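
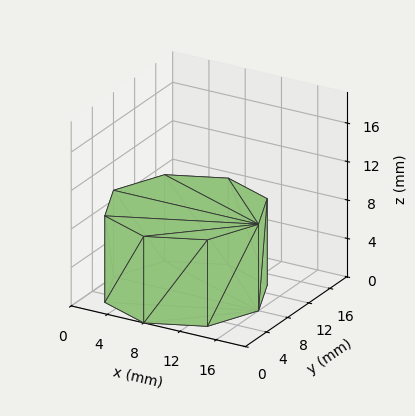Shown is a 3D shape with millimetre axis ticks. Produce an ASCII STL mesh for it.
Reading the render: the shape is a regular 8-sided prism (a cylinder approximated with 8 flat sides), circumscribed radius ≈ 8 mm, height ≈ 9 mm (dimensions read to the nearest mm from the axis ticks). For the STL, each face is triangulated and given an outward normal.

solid part
  facet normal 0.0000 0.0000 -1.0000
    outer loop
      vertex 8.000 16.000 0.000
      vertex 13.657 13.657 0.000
      vertex 16.000 8.000 0.000
    endloop
  endfacet
  facet normal 0.0000 0.0000 -1.0000
    outer loop
      vertex 2.343 13.657 0.000
      vertex 8.000 16.000 0.000
      vertex 16.000 8.000 0.000
    endloop
  endfacet
  facet normal 0.0000 0.0000 -1.0000
    outer loop
      vertex 0.000 8.000 0.000
      vertex 2.343 13.657 0.000
      vertex 16.000 8.000 0.000
    endloop
  endfacet
  facet normal 0.0000 0.0000 -1.0000
    outer loop
      vertex 2.343 2.343 0.000
      vertex 0.000 8.000 0.000
      vertex 16.000 8.000 0.000
    endloop
  endfacet
  facet normal 0.0000 0.0000 -1.0000
    outer loop
      vertex 8.000 0.000 0.000
      vertex 2.343 2.343 0.000
      vertex 16.000 8.000 0.000
    endloop
  endfacet
  facet normal 0.0000 0.0000 -1.0000
    outer loop
      vertex 13.657 2.343 0.000
      vertex 8.000 0.000 0.000
      vertex 16.000 8.000 0.000
    endloop
  endfacet
  facet normal 0.0000 0.0000 1.0000
    outer loop
      vertex 16.000 8.000 9.000
      vertex 13.657 13.657 9.000
      vertex 8.000 16.000 9.000
    endloop
  endfacet
  facet normal 0.0000 0.0000 1.0000
    outer loop
      vertex 16.000 8.000 9.000
      vertex 8.000 16.000 9.000
      vertex 2.343 13.657 9.000
    endloop
  endfacet
  facet normal 0.0000 0.0000 1.0000
    outer loop
      vertex 16.000 8.000 9.000
      vertex 2.343 13.657 9.000
      vertex 0.000 8.000 9.000
    endloop
  endfacet
  facet normal 0.0000 0.0000 1.0000
    outer loop
      vertex 16.000 8.000 9.000
      vertex 0.000 8.000 9.000
      vertex 2.343 2.343 9.000
    endloop
  endfacet
  facet normal 0.0000 0.0000 1.0000
    outer loop
      vertex 16.000 8.000 9.000
      vertex 2.343 2.343 9.000
      vertex 8.000 0.000 9.000
    endloop
  endfacet
  facet normal 0.0000 0.0000 1.0000
    outer loop
      vertex 16.000 8.000 9.000
      vertex 8.000 0.000 9.000
      vertex 13.657 2.343 9.000
    endloop
  endfacet
  facet normal 0.9239 0.3827 0.0000
    outer loop
      vertex 16.000 8.000 0.000
      vertex 13.657 13.657 0.000
      vertex 13.657 13.657 9.000
    endloop
  endfacet
  facet normal 0.9239 0.3827 0.0000
    outer loop
      vertex 16.000 8.000 0.000
      vertex 13.657 13.657 9.000
      vertex 16.000 8.000 9.000
    endloop
  endfacet
  facet normal 0.3827 0.9239 0.0000
    outer loop
      vertex 13.657 13.657 0.000
      vertex 8.000 16.000 0.000
      vertex 8.000 16.000 9.000
    endloop
  endfacet
  facet normal 0.3827 0.9239 0.0000
    outer loop
      vertex 13.657 13.657 0.000
      vertex 8.000 16.000 9.000
      vertex 13.657 13.657 9.000
    endloop
  endfacet
  facet normal -0.3827 0.9239 0.0000
    outer loop
      vertex 8.000 16.000 0.000
      vertex 2.343 13.657 0.000
      vertex 2.343 13.657 9.000
    endloop
  endfacet
  facet normal -0.3827 0.9239 0.0000
    outer loop
      vertex 8.000 16.000 0.000
      vertex 2.343 13.657 9.000
      vertex 8.000 16.000 9.000
    endloop
  endfacet
  facet normal -0.9239 0.3827 0.0000
    outer loop
      vertex 2.343 13.657 0.000
      vertex 0.000 8.000 0.000
      vertex 0.000 8.000 9.000
    endloop
  endfacet
  facet normal -0.9239 0.3827 0.0000
    outer loop
      vertex 2.343 13.657 0.000
      vertex 0.000 8.000 9.000
      vertex 2.343 13.657 9.000
    endloop
  endfacet
  facet normal -0.9239 -0.3827 0.0000
    outer loop
      vertex 0.000 8.000 0.000
      vertex 2.343 2.343 0.000
      vertex 2.343 2.343 9.000
    endloop
  endfacet
  facet normal -0.9239 -0.3827 0.0000
    outer loop
      vertex 0.000 8.000 0.000
      vertex 2.343 2.343 9.000
      vertex 0.000 8.000 9.000
    endloop
  endfacet
  facet normal -0.3827 -0.9239 0.0000
    outer loop
      vertex 2.343 2.343 0.000
      vertex 8.000 0.000 0.000
      vertex 8.000 0.000 9.000
    endloop
  endfacet
  facet normal -0.3827 -0.9239 0.0000
    outer loop
      vertex 2.343 2.343 0.000
      vertex 8.000 0.000 9.000
      vertex 2.343 2.343 9.000
    endloop
  endfacet
  facet normal 0.3827 -0.9239 0.0000
    outer loop
      vertex 8.000 0.000 0.000
      vertex 13.657 2.343 0.000
      vertex 13.657 2.343 9.000
    endloop
  endfacet
  facet normal 0.3827 -0.9239 0.0000
    outer loop
      vertex 8.000 0.000 0.000
      vertex 13.657 2.343 9.000
      vertex 8.000 0.000 9.000
    endloop
  endfacet
  facet normal 0.9239 -0.3827 0.0000
    outer loop
      vertex 13.657 2.343 0.000
      vertex 16.000 8.000 0.000
      vertex 16.000 8.000 9.000
    endloop
  endfacet
  facet normal 0.9239 -0.3827 0.0000
    outer loop
      vertex 13.657 2.343 0.000
      vertex 16.000 8.000 9.000
      vertex 13.657 2.343 9.000
    endloop
  endfacet
endsolid part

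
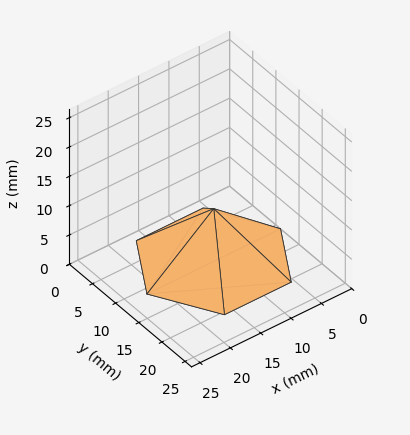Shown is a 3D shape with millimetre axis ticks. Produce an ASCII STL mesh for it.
Reading the render: the shape is a regular 6-sided pyramid, base circumscribed radius ≈ 11 mm, apex at z ≈ 9 mm (dimensions read to the nearest mm from the axis ticks). For the STL, each face is triangulated and given an outward normal.

solid part
  facet normal 0.0000 0.0000 -1.0000
    outer loop
      vertex 5.500 20.526 0.000
      vertex 16.500 20.526 0.000
      vertex 22.000 11.000 0.000
    endloop
  endfacet
  facet normal 0.0000 0.0000 -1.0000
    outer loop
      vertex 0.000 11.000 0.000
      vertex 5.500 20.526 0.000
      vertex 22.000 11.000 0.000
    endloop
  endfacet
  facet normal 0.0000 0.0000 -1.0000
    outer loop
      vertex 5.500 1.474 0.000
      vertex 0.000 11.000 0.000
      vertex 22.000 11.000 0.000
    endloop
  endfacet
  facet normal 0.0000 0.0000 -1.0000
    outer loop
      vertex 16.500 1.474 0.000
      vertex 5.500 1.474 0.000
      vertex 22.000 11.000 0.000
    endloop
  endfacet
  facet normal 0.5947 0.3434 0.7269
    outer loop
      vertex 22.000 11.000 0.000
      vertex 16.500 20.526 0.000
      vertex 11.000 11.000 9.000
    endloop
  endfacet
  facet normal 0.0000 0.6868 0.7269
    outer loop
      vertex 16.500 20.526 0.000
      vertex 5.500 20.526 0.000
      vertex 11.000 11.000 9.000
    endloop
  endfacet
  facet normal -0.5947 0.3434 0.7269
    outer loop
      vertex 5.500 20.526 0.000
      vertex 0.000 11.000 0.000
      vertex 11.000 11.000 9.000
    endloop
  endfacet
  facet normal -0.5947 -0.3434 0.7269
    outer loop
      vertex 0.000 11.000 0.000
      vertex 5.500 1.474 0.000
      vertex 11.000 11.000 9.000
    endloop
  endfacet
  facet normal 0.0000 -0.6868 0.7269
    outer loop
      vertex 5.500 1.474 0.000
      vertex 16.500 1.474 0.000
      vertex 11.000 11.000 9.000
    endloop
  endfacet
  facet normal 0.5947 -0.3434 0.7269
    outer loop
      vertex 16.500 1.474 0.000
      vertex 22.000 11.000 0.000
      vertex 11.000 11.000 9.000
    endloop
  endfacet
endsolid part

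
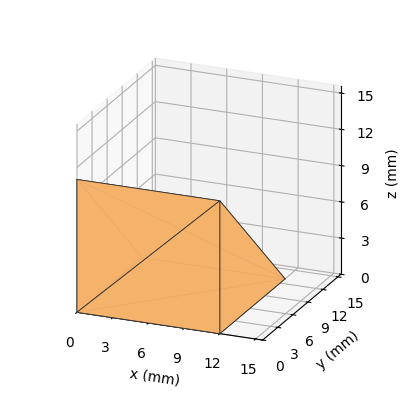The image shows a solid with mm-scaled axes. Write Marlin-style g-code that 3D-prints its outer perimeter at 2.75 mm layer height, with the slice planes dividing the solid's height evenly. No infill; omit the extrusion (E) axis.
Reading the render: the shape is a wedge (ramp): 12 × 13 mm base, rising to 11 mm along the y=0 edge and sloping linearly to z=0 at y=13 (dimensions read to the nearest mm from the axis ticks). For the g-code, the solid's height is divided into equal slices at the stated Δz and each level perimeter traced with G1 moves after a G0 lift.

; perimeter-only toolpath
G21 ; units = mm
G90 ; absolute positioning
G28 ; home
; layer 1
G0 Z2.75
G0 X0.00 Y0.00
G1 X12.00 Y0.00
G1 X12.00 Y9.75
G1 X0.00 Y9.75
G1 X0.00 Y0.00
; layer 2
G0 Z5.50
G0 X0.00 Y0.00
G1 X12.00 Y0.00
G1 X12.00 Y6.50
G1 X0.00 Y6.50
G1 X0.00 Y0.00
; layer 3
G0 Z8.25
G0 X0.00 Y0.00
G1 X12.00 Y0.00
G1 X12.00 Y3.25
G1 X0.00 Y3.25
G1 X0.00 Y0.00
M2 ; end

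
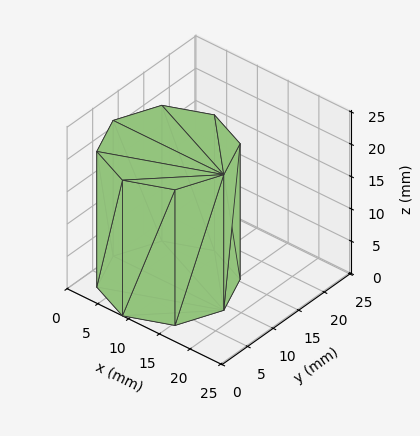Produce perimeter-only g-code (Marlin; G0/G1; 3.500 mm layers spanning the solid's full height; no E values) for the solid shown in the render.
Reading the render: the shape is a regular 8-sided prism (a cylinder approximated with 8 flat sides), circumscribed radius ≈ 9 mm, height ≈ 21 mm (dimensions read to the nearest mm from the axis ticks). For the g-code, the solid's height is divided into equal slices at the stated Δz and each level perimeter traced with G1 moves after a G0 lift.

; perimeter-only toolpath
G21 ; units = mm
G90 ; absolute positioning
G28 ; home
; layer 1
G0 Z3.500
G0 X18.000 Y9.000
G1 X15.364 Y15.364
G1 X9.000 Y18.000
G1 X2.636 Y15.364
G1 X0.000 Y9.000
G1 X2.636 Y2.636
G1 X9.000 Y0.000
G1 X15.364 Y2.636
G1 X18.000 Y9.000
; layer 2
G0 Z7.000
G0 X18.000 Y9.000
G1 X15.364 Y15.364
G1 X9.000 Y18.000
G1 X2.636 Y15.364
G1 X0.000 Y9.000
G1 X2.636 Y2.636
G1 X9.000 Y0.000
G1 X15.364 Y2.636
G1 X18.000 Y9.000
; layer 3
G0 Z10.500
G0 X18.000 Y9.000
G1 X15.364 Y15.364
G1 X9.000 Y18.000
G1 X2.636 Y15.364
G1 X0.000 Y9.000
G1 X2.636 Y2.636
G1 X9.000 Y0.000
G1 X15.364 Y2.636
G1 X18.000 Y9.000
; layer 4
G0 Z14.000
G0 X18.000 Y9.000
G1 X15.364 Y15.364
G1 X9.000 Y18.000
G1 X2.636 Y15.364
G1 X0.000 Y9.000
G1 X2.636 Y2.636
G1 X9.000 Y0.000
G1 X15.364 Y2.636
G1 X18.000 Y9.000
; layer 5
G0 Z17.500
G0 X18.000 Y9.000
G1 X15.364 Y15.364
G1 X9.000 Y18.000
G1 X2.636 Y15.364
G1 X0.000 Y9.000
G1 X2.636 Y2.636
G1 X9.000 Y0.000
G1 X15.364 Y2.636
G1 X18.000 Y9.000
; layer 6
G0 Z21.000
G0 X18.000 Y9.000
G1 X15.364 Y15.364
G1 X9.000 Y18.000
G1 X2.636 Y15.364
G1 X0.000 Y9.000
G1 X2.636 Y2.636
G1 X9.000 Y0.000
G1 X15.364 Y2.636
G1 X18.000 Y9.000
M2 ; end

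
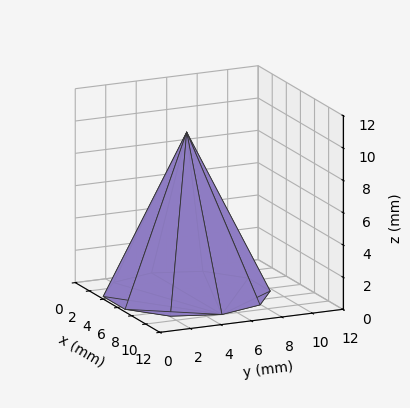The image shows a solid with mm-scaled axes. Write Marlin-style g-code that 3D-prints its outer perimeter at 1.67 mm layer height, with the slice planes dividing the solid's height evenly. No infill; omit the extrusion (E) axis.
Reading the render: the shape is a regular 10-sided pyramid, base circumscribed radius ≈ 5 mm, apex at z ≈ 10 mm (dimensions read to the nearest mm from the axis ticks). For the g-code, the solid's height is divided into equal slices at the stated Δz and each level perimeter traced with G1 moves after a G0 lift.

; perimeter-only toolpath
G21 ; units = mm
G90 ; absolute positioning
G28 ; home
; layer 1
G0 Z1.67
G0 X9.17 Y5.00
G1 X8.38 Y7.45
G1 X6.29 Y8.97
G1 X3.71 Y8.97
G1 X1.63 Y7.45
G1 X0.83 Y5.00
G1 X1.63 Y2.55
G1 X3.71 Y1.03
G1 X6.29 Y1.03
G1 X8.38 Y2.55
G1 X9.17 Y5.00
; layer 2
G0 Z3.33
G0 X8.33 Y5.00
G1 X7.70 Y6.96
G1 X6.03 Y8.17
G1 X3.97 Y8.17
G1 X2.30 Y6.96
G1 X1.67 Y5.00
G1 X2.30 Y3.04
G1 X3.97 Y1.83
G1 X6.03 Y1.83
G1 X7.70 Y3.04
G1 X8.33 Y5.00
; layer 3
G0 Z5.00
G0 X7.50 Y5.00
G1 X7.03 Y6.47
G1 X5.78 Y7.38
G1 X4.22 Y7.38
G1 X2.98 Y6.47
G1 X2.50 Y5.00
G1 X2.98 Y3.53
G1 X4.22 Y2.62
G1 X5.78 Y2.62
G1 X7.03 Y3.53
G1 X7.50 Y5.00
; layer 4
G0 Z6.67
G0 X6.67 Y5.00
G1 X6.35 Y5.98
G1 X5.52 Y6.59
G1 X4.48 Y6.59
G1 X3.65 Y5.98
G1 X3.33 Y5.00
G1 X3.65 Y4.02
G1 X4.48 Y3.41
G1 X5.52 Y3.41
G1 X6.35 Y4.02
G1 X6.67 Y5.00
; layer 5
G0 Z8.33
G0 X5.83 Y5.00
G1 X5.67 Y5.49
G1 X5.26 Y5.79
G1 X4.74 Y5.79
G1 X4.33 Y5.49
G1 X4.17 Y5.00
G1 X4.33 Y4.51
G1 X4.74 Y4.21
G1 X5.26 Y4.21
G1 X5.67 Y4.51
G1 X5.83 Y5.00
M2 ; end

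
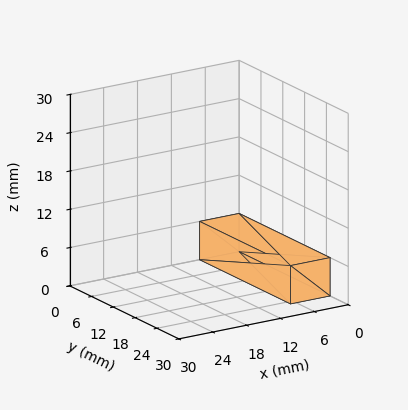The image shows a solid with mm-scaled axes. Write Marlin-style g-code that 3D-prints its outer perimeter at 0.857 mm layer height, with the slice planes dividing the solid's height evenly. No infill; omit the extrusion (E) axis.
Reading the render: the shape is a rectangular box, roughly 7 × 25 mm footprint and 6 mm tall (dimensions read to the nearest mm from the axis ticks). For the g-code, the solid's height is divided into equal slices at the stated Δz and each level perimeter traced with G1 moves after a G0 lift.

; perimeter-only toolpath
G21 ; units = mm
G90 ; absolute positioning
G28 ; home
; layer 1
G0 Z0.857
G0 X0.000 Y0.000
G1 X7.000 Y0.000
G1 X7.000 Y25.000
G1 X0.000 Y25.000
G1 X0.000 Y0.000
; layer 2
G0 Z1.714
G0 X0.000 Y0.000
G1 X7.000 Y0.000
G1 X7.000 Y25.000
G1 X0.000 Y25.000
G1 X0.000 Y0.000
; layer 3
G0 Z2.571
G0 X0.000 Y0.000
G1 X7.000 Y0.000
G1 X7.000 Y25.000
G1 X0.000 Y25.000
G1 X0.000 Y0.000
; layer 4
G0 Z3.429
G0 X0.000 Y0.000
G1 X7.000 Y0.000
G1 X7.000 Y25.000
G1 X0.000 Y25.000
G1 X0.000 Y0.000
; layer 5
G0 Z4.286
G0 X0.000 Y0.000
G1 X7.000 Y0.000
G1 X7.000 Y25.000
G1 X0.000 Y25.000
G1 X0.000 Y0.000
; layer 6
G0 Z5.143
G0 X0.000 Y0.000
G1 X7.000 Y0.000
G1 X7.000 Y25.000
G1 X0.000 Y25.000
G1 X0.000 Y0.000
; layer 7
G0 Z6.000
G0 X0.000 Y0.000
G1 X7.000 Y0.000
G1 X7.000 Y25.000
G1 X0.000 Y25.000
G1 X0.000 Y0.000
M2 ; end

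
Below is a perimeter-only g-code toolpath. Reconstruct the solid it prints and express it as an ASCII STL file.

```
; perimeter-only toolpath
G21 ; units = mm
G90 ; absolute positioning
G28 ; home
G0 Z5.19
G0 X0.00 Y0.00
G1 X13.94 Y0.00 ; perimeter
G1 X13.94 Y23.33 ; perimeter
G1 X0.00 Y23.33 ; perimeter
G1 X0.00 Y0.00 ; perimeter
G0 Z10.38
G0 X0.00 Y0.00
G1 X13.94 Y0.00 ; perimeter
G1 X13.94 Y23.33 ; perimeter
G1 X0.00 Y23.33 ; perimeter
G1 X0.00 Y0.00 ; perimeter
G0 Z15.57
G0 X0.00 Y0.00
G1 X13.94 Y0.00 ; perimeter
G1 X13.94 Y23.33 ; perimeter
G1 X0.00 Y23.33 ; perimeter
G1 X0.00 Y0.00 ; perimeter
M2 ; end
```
solid part
  facet normal 0.0000 0.0000 -1.0000
    outer loop
      vertex 13.94 23.33 0.00
      vertex 13.94 0.00 0.00
      vertex 0.00 0.00 0.00
    endloop
  endfacet
  facet normal 0.0000 0.0000 -1.0000
    outer loop
      vertex 0.00 23.33 0.00
      vertex 13.94 23.33 0.00
      vertex 0.00 0.00 0.00
    endloop
  endfacet
  facet normal 0.0000 0.0000 1.0000
    outer loop
      vertex 0.00 0.00 15.57
      vertex 13.94 0.00 15.57
      vertex 13.94 23.33 15.57
    endloop
  endfacet
  facet normal 0.0000 0.0000 1.0000
    outer loop
      vertex 0.00 0.00 15.57
      vertex 13.94 23.33 15.57
      vertex 0.00 23.33 15.57
    endloop
  endfacet
  facet normal 0.0000 -1.0000 0.0000
    outer loop
      vertex 0.00 0.00 0.00
      vertex 13.94 0.00 0.00
      vertex 13.94 0.00 15.57
    endloop
  endfacet
  facet normal 0.0000 -1.0000 0.0000
    outer loop
      vertex 0.00 0.00 0.00
      vertex 13.94 0.00 15.57
      vertex 0.00 0.00 15.57
    endloop
  endfacet
  facet normal 0.0000 1.0000 0.0000
    outer loop
      vertex 13.94 23.33 15.57
      vertex 13.94 23.33 0.00
      vertex 0.00 23.33 0.00
    endloop
  endfacet
  facet normal 0.0000 1.0000 0.0000
    outer loop
      vertex 0.00 23.33 15.57
      vertex 13.94 23.33 15.57
      vertex 0.00 23.33 0.00
    endloop
  endfacet
  facet normal -1.0000 0.0000 0.0000
    outer loop
      vertex 0.00 23.33 15.57
      vertex 0.00 23.33 0.00
      vertex 0.00 0.00 0.00
    endloop
  endfacet
  facet normal -1.0000 0.0000 0.0000
    outer loop
      vertex 0.00 0.00 15.57
      vertex 0.00 23.33 15.57
      vertex 0.00 0.00 0.00
    endloop
  endfacet
  facet normal 1.0000 0.0000 0.0000
    outer loop
      vertex 13.94 0.00 0.00
      vertex 13.94 23.33 0.00
      vertex 13.94 23.33 15.57
    endloop
  endfacet
  facet normal 1.0000 0.0000 0.0000
    outer loop
      vertex 13.94 0.00 0.00
      vertex 13.94 23.33 15.57
      vertex 13.94 0.00 15.57
    endloop
  endfacet
endsolid part

The G0 Z moves step by Δz≈5.19 mm. Every layer's G1 loop is the same polygon, so the solid is a straight extrusion of it from z=0 to z≈15.6. Closing with flat bottom and top caps and triangulating gives 12 facets — a rectangular box, roughly 13.9 × 23.3 mm footprint and 15.6 mm tall.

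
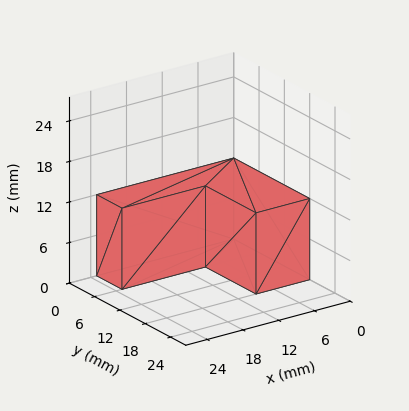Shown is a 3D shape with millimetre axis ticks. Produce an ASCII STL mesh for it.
Reading the render: the shape is an L-shaped prism: outer 23 × 18 mm, arm thicknesses ≈ 6 mm (horizontal) and 9 mm (vertical), extruded 12 mm in z (dimensions read to the nearest mm from the axis ticks). For the STL, each face is triangulated and given an outward normal.

solid part
  facet normal 0.0000 0.0000 -1.0000
    outer loop
      vertex 23.0 6.0 0.0
      vertex 23.0 0.0 0.0
      vertex 0.0 0.0 0.0
    endloop
  endfacet
  facet normal 0.0000 0.0000 -1.0000
    outer loop
      vertex 9.0 6.0 0.0
      vertex 23.0 6.0 0.0
      vertex 0.0 0.0 0.0
    endloop
  endfacet
  facet normal 0.0000 0.0000 -1.0000
    outer loop
      vertex 9.0 18.0 0.0
      vertex 9.0 6.0 0.0
      vertex 0.0 0.0 0.0
    endloop
  endfacet
  facet normal 0.0000 0.0000 -1.0000
    outer loop
      vertex 0.0 18.0 0.0
      vertex 9.0 18.0 0.0
      vertex 0.0 0.0 0.0
    endloop
  endfacet
  facet normal 0.0000 0.0000 1.0000
    outer loop
      vertex 0.0 0.0 12.0
      vertex 23.0 0.0 12.0
      vertex 23.0 6.0 12.0
    endloop
  endfacet
  facet normal 0.0000 0.0000 1.0000
    outer loop
      vertex 0.0 0.0 12.0
      vertex 23.0 6.0 12.0
      vertex 9.0 6.0 12.0
    endloop
  endfacet
  facet normal 0.0000 0.0000 1.0000
    outer loop
      vertex 0.0 0.0 12.0
      vertex 9.0 6.0 12.0
      vertex 9.0 18.0 12.0
    endloop
  endfacet
  facet normal 0.0000 0.0000 1.0000
    outer loop
      vertex 0.0 0.0 12.0
      vertex 9.0 18.0 12.0
      vertex 0.0 18.0 12.0
    endloop
  endfacet
  facet normal 0.0000 -1.0000 0.0000
    outer loop
      vertex 0.0 0.0 0.0
      vertex 23.0 0.0 0.0
      vertex 23.0 0.0 12.0
    endloop
  endfacet
  facet normal 0.0000 -1.0000 0.0000
    outer loop
      vertex 0.0 0.0 0.0
      vertex 23.0 0.0 12.0
      vertex 0.0 0.0 12.0
    endloop
  endfacet
  facet normal 1.0000 0.0000 0.0000
    outer loop
      vertex 23.0 0.0 0.0
      vertex 23.0 6.0 0.0
      vertex 23.0 6.0 12.0
    endloop
  endfacet
  facet normal 1.0000 0.0000 0.0000
    outer loop
      vertex 23.0 0.0 0.0
      vertex 23.0 6.0 12.0
      vertex 23.0 0.0 12.0
    endloop
  endfacet
  facet normal 0.0000 1.0000 0.0000
    outer loop
      vertex 23.0 6.0 0.0
      vertex 9.0 6.0 0.0
      vertex 9.0 6.0 12.0
    endloop
  endfacet
  facet normal 0.0000 1.0000 0.0000
    outer loop
      vertex 23.0 6.0 0.0
      vertex 9.0 6.0 12.0
      vertex 23.0 6.0 12.0
    endloop
  endfacet
  facet normal 1.0000 0.0000 0.0000
    outer loop
      vertex 9.0 6.0 0.0
      vertex 9.0 18.0 0.0
      vertex 9.0 18.0 12.0
    endloop
  endfacet
  facet normal 1.0000 0.0000 0.0000
    outer loop
      vertex 9.0 6.0 0.0
      vertex 9.0 18.0 12.0
      vertex 9.0 6.0 12.0
    endloop
  endfacet
  facet normal 0.0000 1.0000 0.0000
    outer loop
      vertex 9.0 18.0 0.0
      vertex 0.0 18.0 0.0
      vertex 0.0 18.0 12.0
    endloop
  endfacet
  facet normal 0.0000 1.0000 0.0000
    outer loop
      vertex 9.0 18.0 0.0
      vertex 0.0 18.0 12.0
      vertex 9.0 18.0 12.0
    endloop
  endfacet
  facet normal -1.0000 0.0000 0.0000
    outer loop
      vertex 0.0 18.0 0.0
      vertex 0.0 0.0 0.0
      vertex 0.0 0.0 12.0
    endloop
  endfacet
  facet normal -1.0000 0.0000 0.0000
    outer loop
      vertex 0.0 18.0 0.0
      vertex 0.0 0.0 12.0
      vertex 0.0 18.0 12.0
    endloop
  endfacet
endsolid part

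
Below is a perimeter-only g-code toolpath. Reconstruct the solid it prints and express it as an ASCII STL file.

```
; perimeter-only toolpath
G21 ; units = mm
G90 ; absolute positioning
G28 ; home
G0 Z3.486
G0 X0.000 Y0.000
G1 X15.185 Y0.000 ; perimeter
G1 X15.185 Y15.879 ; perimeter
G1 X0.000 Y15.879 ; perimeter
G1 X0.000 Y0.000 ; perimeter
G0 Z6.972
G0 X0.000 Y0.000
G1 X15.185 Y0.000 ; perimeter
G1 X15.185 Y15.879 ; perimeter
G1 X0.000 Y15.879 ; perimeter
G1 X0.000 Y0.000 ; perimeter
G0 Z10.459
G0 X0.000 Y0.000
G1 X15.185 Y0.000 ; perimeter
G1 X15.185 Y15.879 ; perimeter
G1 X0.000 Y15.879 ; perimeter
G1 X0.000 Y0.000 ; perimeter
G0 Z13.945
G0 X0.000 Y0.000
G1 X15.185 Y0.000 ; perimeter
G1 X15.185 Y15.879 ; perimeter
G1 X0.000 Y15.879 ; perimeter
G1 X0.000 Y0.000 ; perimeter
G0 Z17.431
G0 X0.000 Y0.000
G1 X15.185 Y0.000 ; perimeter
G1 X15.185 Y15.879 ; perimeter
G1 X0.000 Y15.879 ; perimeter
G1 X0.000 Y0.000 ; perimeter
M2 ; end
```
solid part
  facet normal 0.0000 0.0000 -1.0000
    outer loop
      vertex 15.185 15.879 0.000
      vertex 15.185 0.000 0.000
      vertex 0.000 0.000 0.000
    endloop
  endfacet
  facet normal 0.0000 0.0000 -1.0000
    outer loop
      vertex 0.000 15.879 0.000
      vertex 15.185 15.879 0.000
      vertex 0.000 0.000 0.000
    endloop
  endfacet
  facet normal 0.0000 0.0000 1.0000
    outer loop
      vertex 0.000 0.000 17.431
      vertex 15.185 0.000 17.431
      vertex 15.185 15.879 17.431
    endloop
  endfacet
  facet normal 0.0000 0.0000 1.0000
    outer loop
      vertex 0.000 0.000 17.431
      vertex 15.185 15.879 17.431
      vertex 0.000 15.879 17.431
    endloop
  endfacet
  facet normal 0.0000 -1.0000 0.0000
    outer loop
      vertex 0.000 0.000 0.000
      vertex 15.185 0.000 0.000
      vertex 15.185 0.000 17.431
    endloop
  endfacet
  facet normal 0.0000 -1.0000 0.0000
    outer loop
      vertex 0.000 0.000 0.000
      vertex 15.185 0.000 17.431
      vertex 0.000 0.000 17.431
    endloop
  endfacet
  facet normal 0.0000 1.0000 0.0000
    outer loop
      vertex 15.185 15.879 17.431
      vertex 15.185 15.879 0.000
      vertex 0.000 15.879 0.000
    endloop
  endfacet
  facet normal 0.0000 1.0000 0.0000
    outer loop
      vertex 0.000 15.879 17.431
      vertex 15.185 15.879 17.431
      vertex 0.000 15.879 0.000
    endloop
  endfacet
  facet normal -1.0000 0.0000 0.0000
    outer loop
      vertex 0.000 15.879 17.431
      vertex 0.000 15.879 0.000
      vertex 0.000 0.000 0.000
    endloop
  endfacet
  facet normal -1.0000 0.0000 0.0000
    outer loop
      vertex 0.000 0.000 17.431
      vertex 0.000 15.879 17.431
      vertex 0.000 0.000 0.000
    endloop
  endfacet
  facet normal 1.0000 0.0000 0.0000
    outer loop
      vertex 15.185 0.000 0.000
      vertex 15.185 15.879 0.000
      vertex 15.185 15.879 17.431
    endloop
  endfacet
  facet normal 1.0000 0.0000 0.0000
    outer loop
      vertex 15.185 0.000 0.000
      vertex 15.185 15.879 17.431
      vertex 15.185 0.000 17.431
    endloop
  endfacet
endsolid part

The G0 Z moves step by Δz≈3.486 mm. Every layer's G1 loop is the same polygon, so the solid is a straight extrusion of it from z=0 to z≈17.4. Closing with flat bottom and top caps and triangulating gives 12 facets — a rectangular box, roughly 15.2 × 15.9 mm footprint and 17.4 mm tall.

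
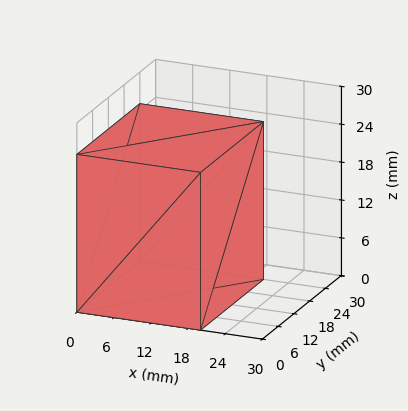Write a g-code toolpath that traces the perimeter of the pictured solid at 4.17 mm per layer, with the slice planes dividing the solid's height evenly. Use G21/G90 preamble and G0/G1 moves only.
Reading the render: the shape is a rectangular box, roughly 20 × 24 mm footprint and 25 mm tall (dimensions read to the nearest mm from the axis ticks). For the g-code, the solid's height is divided into equal slices at the stated Δz and each level perimeter traced with G1 moves after a G0 lift.

; perimeter-only toolpath
G21 ; units = mm
G90 ; absolute positioning
G28 ; home
; layer 1
G0 Z4.17
G0 X0.00 Y0.00
G1 X20.00 Y0.00
G1 X20.00 Y24.00
G1 X0.00 Y24.00
G1 X0.00 Y0.00
; layer 2
G0 Z8.33
G0 X0.00 Y0.00
G1 X20.00 Y0.00
G1 X20.00 Y24.00
G1 X0.00 Y24.00
G1 X0.00 Y0.00
; layer 3
G0 Z12.50
G0 X0.00 Y0.00
G1 X20.00 Y0.00
G1 X20.00 Y24.00
G1 X0.00 Y24.00
G1 X0.00 Y0.00
; layer 4
G0 Z16.67
G0 X0.00 Y0.00
G1 X20.00 Y0.00
G1 X20.00 Y24.00
G1 X0.00 Y24.00
G1 X0.00 Y0.00
; layer 5
G0 Z20.83
G0 X0.00 Y0.00
G1 X20.00 Y0.00
G1 X20.00 Y24.00
G1 X0.00 Y24.00
G1 X0.00 Y0.00
; layer 6
G0 Z25.00
G0 X0.00 Y0.00
G1 X20.00 Y0.00
G1 X20.00 Y24.00
G1 X0.00 Y24.00
G1 X0.00 Y0.00
M2 ; end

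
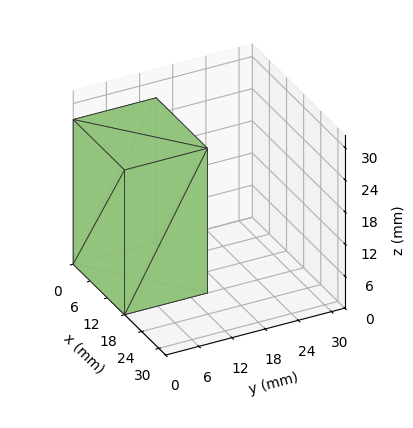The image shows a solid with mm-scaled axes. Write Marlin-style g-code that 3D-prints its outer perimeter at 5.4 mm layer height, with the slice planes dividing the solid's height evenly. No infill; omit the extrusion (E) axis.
Reading the render: the shape is a rectangular box, roughly 18 × 15 mm footprint and 27 mm tall (dimensions read to the nearest mm from the axis ticks). For the g-code, the solid's height is divided into equal slices at the stated Δz and each level perimeter traced with G1 moves after a G0 lift.

; perimeter-only toolpath
G21 ; units = mm
G90 ; absolute positioning
G28 ; home
; layer 1
G0 Z5.4
G0 X0.0 Y0.0
G1 X18.0 Y0.0
G1 X18.0 Y15.0
G1 X0.0 Y15.0
G1 X0.0 Y0.0
; layer 2
G0 Z10.8
G0 X0.0 Y0.0
G1 X18.0 Y0.0
G1 X18.0 Y15.0
G1 X0.0 Y15.0
G1 X0.0 Y0.0
; layer 3
G0 Z16.2
G0 X0.0 Y0.0
G1 X18.0 Y0.0
G1 X18.0 Y15.0
G1 X0.0 Y15.0
G1 X0.0 Y0.0
; layer 4
G0 Z21.6
G0 X0.0 Y0.0
G1 X18.0 Y0.0
G1 X18.0 Y15.0
G1 X0.0 Y15.0
G1 X0.0 Y0.0
; layer 5
G0 Z27.0
G0 X0.0 Y0.0
G1 X18.0 Y0.0
G1 X18.0 Y15.0
G1 X0.0 Y15.0
G1 X0.0 Y0.0
M2 ; end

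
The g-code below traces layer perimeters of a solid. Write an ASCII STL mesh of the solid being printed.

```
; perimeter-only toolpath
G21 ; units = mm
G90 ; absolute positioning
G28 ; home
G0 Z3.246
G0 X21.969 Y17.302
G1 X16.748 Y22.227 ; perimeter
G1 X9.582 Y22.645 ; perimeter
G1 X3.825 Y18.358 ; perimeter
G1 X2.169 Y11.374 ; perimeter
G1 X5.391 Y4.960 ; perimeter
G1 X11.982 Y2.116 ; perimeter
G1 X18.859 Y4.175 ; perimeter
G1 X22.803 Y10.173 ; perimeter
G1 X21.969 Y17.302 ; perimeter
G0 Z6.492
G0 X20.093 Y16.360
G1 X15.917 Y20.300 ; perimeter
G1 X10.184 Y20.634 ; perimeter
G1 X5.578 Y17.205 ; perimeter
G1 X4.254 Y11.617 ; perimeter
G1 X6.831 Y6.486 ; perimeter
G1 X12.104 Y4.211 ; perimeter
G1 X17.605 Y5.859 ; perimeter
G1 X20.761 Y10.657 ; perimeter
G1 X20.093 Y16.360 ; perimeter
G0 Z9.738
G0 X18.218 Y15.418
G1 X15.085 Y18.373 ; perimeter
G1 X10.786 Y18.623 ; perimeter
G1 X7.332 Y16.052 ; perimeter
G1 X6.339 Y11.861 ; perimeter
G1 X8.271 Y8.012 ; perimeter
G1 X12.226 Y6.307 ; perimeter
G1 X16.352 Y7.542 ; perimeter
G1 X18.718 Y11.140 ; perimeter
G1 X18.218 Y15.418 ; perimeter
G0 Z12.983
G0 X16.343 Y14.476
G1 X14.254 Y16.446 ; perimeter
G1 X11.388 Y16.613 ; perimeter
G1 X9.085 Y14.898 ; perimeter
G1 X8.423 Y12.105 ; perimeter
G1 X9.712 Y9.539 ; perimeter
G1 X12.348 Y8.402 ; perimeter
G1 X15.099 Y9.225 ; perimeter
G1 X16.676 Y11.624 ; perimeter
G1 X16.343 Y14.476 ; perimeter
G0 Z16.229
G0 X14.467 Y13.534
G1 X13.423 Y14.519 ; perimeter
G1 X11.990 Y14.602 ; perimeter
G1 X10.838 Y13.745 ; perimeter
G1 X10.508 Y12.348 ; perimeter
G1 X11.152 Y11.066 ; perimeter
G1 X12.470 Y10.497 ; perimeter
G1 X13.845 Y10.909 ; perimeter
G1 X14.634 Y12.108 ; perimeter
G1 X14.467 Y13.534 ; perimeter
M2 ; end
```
solid part
  facet normal 0.0000 0.0000 -1.0000
    outer loop
      vertex 8.980 24.655 0.000
      vertex 17.579 24.154 0.000
      vertex 23.844 18.244 0.000
    endloop
  endfacet
  facet normal 0.0000 0.0000 -1.0000
    outer loop
      vertex 2.071 19.511 0.000
      vertex 8.980 24.655 0.000
      vertex 23.844 18.244 0.000
    endloop
  endfacet
  facet normal 0.0000 0.0000 -1.0000
    outer loop
      vertex 0.085 11.130 0.000
      vertex 2.071 19.511 0.000
      vertex 23.844 18.244 0.000
    endloop
  endfacet
  facet normal 0.0000 0.0000 -1.0000
    outer loop
      vertex 3.951 3.433 0.000
      vertex 0.085 11.130 0.000
      vertex 23.844 18.244 0.000
    endloop
  endfacet
  facet normal 0.0000 0.0000 -1.0000
    outer loop
      vertex 11.860 0.021 0.000
      vertex 3.951 3.433 0.000
      vertex 23.844 18.244 0.000
    endloop
  endfacet
  facet normal 0.0000 0.0000 -1.0000
    outer loop
      vertex 20.112 2.492 0.000
      vertex 11.860 0.021 0.000
      vertex 23.844 18.244 0.000
    endloop
  endfacet
  facet normal 0.0000 0.0000 -1.0000
    outer loop
      vertex 24.845 9.689 0.000
      vertex 20.112 2.492 0.000
      vertex 23.844 18.244 0.000
    endloop
  endfacet
  facet normal 0.5864 0.6217 0.5192
    outer loop
      vertex 23.844 18.244 0.000
      vertex 17.579 24.154 0.000
      vertex 12.592 12.592 19.475
    endloop
  endfacet
  facet normal 0.0497 0.8532 0.5192
    outer loop
      vertex 17.579 24.154 0.000
      vertex 8.980 24.655 0.000
      vertex 12.592 12.592 19.475
    endloop
  endfacet
  facet normal -0.5104 0.6855 0.5193
    outer loop
      vertex 8.980 24.655 0.000
      vertex 2.071 19.511 0.000
      vertex 12.592 12.592 19.475
    endloop
  endfacet
  facet normal -0.8316 0.1971 0.5193
    outer loop
      vertex 2.071 19.511 0.000
      vertex 0.085 11.130 0.000
      vertex 12.592 12.592 19.475
    endloop
  endfacet
  facet normal -0.7637 -0.3836 0.5193
    outer loop
      vertex 0.085 11.130 0.000
      vertex 3.951 3.433 0.000
      vertex 12.592 12.592 19.475
    endloop
  endfacet
  facet normal -0.3385 -0.7847 0.5193
    outer loop
      vertex 3.951 3.433 0.000
      vertex 11.860 0.021 0.000
      vertex 12.592 12.592 19.475
    endloop
  endfacet
  facet normal 0.2452 -0.8187 0.5193
    outer loop
      vertex 11.860 0.021 0.000
      vertex 20.112 2.492 0.000
      vertex 12.592 12.592 19.475
    endloop
  endfacet
  facet normal 0.7140 -0.4696 0.5193
    outer loop
      vertex 20.112 2.492 0.000
      vertex 24.845 9.689 0.000
      vertex 12.592 12.592 19.475
    endloop
  endfacet
  facet normal 0.8488 0.0993 0.5193
    outer loop
      vertex 24.845 9.689 0.000
      vertex 23.844 18.244 0.000
      vertex 12.592 12.592 19.475
    endloop
  endfacet
endsolid part

The G0 Z moves step by Δz≈3.246 mm. The G1 loops shrink linearly with z, so the solid tapers from its base footprint up to z≈19.5. Closing with a flat bottom cap and the tapered top and triangulating gives 16 facets — a regular 9-sided pyramid, base circumscribed radius ≈ 12.6 mm, apex at z ≈ 19.5 mm.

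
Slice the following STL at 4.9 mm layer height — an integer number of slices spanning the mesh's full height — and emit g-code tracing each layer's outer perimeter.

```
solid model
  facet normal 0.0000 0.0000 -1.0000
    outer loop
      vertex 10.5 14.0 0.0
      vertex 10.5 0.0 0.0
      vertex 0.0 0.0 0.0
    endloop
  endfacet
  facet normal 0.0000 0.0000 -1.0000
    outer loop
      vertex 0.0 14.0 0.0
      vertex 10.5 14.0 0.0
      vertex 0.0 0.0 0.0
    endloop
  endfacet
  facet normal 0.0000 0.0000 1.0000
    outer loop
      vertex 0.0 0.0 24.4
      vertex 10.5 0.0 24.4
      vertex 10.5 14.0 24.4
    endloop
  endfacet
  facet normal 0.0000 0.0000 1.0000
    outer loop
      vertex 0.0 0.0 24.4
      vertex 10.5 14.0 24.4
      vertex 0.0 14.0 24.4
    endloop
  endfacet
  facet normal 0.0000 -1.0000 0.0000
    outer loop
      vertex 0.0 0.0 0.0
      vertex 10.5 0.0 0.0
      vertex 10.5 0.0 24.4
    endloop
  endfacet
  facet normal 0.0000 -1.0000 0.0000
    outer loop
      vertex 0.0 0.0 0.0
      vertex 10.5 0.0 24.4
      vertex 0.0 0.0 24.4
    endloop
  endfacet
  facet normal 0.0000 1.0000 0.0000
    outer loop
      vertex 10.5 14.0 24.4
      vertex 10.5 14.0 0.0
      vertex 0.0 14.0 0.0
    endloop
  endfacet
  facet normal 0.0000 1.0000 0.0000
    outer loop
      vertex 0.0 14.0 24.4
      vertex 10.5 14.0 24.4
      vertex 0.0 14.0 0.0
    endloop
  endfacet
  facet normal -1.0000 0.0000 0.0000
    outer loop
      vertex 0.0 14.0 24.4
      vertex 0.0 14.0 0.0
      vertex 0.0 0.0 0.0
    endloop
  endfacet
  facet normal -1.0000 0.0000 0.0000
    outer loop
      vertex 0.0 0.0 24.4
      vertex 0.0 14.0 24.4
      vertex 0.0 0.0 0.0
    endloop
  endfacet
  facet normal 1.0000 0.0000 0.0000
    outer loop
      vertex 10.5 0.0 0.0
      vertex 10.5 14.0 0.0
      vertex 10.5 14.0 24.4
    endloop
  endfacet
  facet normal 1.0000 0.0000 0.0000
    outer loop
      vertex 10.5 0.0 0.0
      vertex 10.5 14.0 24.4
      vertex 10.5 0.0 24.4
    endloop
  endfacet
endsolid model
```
; perimeter-only toolpath
G21 ; units = mm
G90 ; absolute positioning
G28 ; home
; layer 1
G0 Z4.9
G0 X0.0 Y0.0
G1 X10.5 Y0.0
G1 X10.5 Y14.0
G1 X0.0 Y14.0
G1 X0.0 Y0.0
; layer 2
G0 Z9.8
G0 X0.0 Y0.0
G1 X10.5 Y0.0
G1 X10.5 Y14.0
G1 X0.0 Y14.0
G1 X0.0 Y0.0
; layer 3
G0 Z14.6
G0 X0.0 Y0.0
G1 X10.5 Y0.0
G1 X10.5 Y14.0
G1 X0.0 Y14.0
G1 X0.0 Y0.0
; layer 4
G0 Z19.5
G0 X0.0 Y0.0
G1 X10.5 Y0.0
G1 X10.5 Y14.0
G1 X0.0 Y14.0
G1 X0.0 Y0.0
; layer 5
G0 Z24.4
G0 X0.0 Y0.0
G1 X10.5 Y0.0
G1 X10.5 Y14.0
G1 X0.0 Y14.0
G1 X0.0 Y0.0
M2 ; end

The solid is a rectangular box, roughly 10.5 × 14 mm footprint and 24.4 mm tall. Slicing at Δz = 4.9 mm — 5 equal slices spanning the solid's height, so layer i sits at z = i·h/5 — gives 5 non-empty perimeters. Each is a 4-segment closed polygon; G0 lifts to the layer z and rapids to the start vertex, then G1 traces the edges.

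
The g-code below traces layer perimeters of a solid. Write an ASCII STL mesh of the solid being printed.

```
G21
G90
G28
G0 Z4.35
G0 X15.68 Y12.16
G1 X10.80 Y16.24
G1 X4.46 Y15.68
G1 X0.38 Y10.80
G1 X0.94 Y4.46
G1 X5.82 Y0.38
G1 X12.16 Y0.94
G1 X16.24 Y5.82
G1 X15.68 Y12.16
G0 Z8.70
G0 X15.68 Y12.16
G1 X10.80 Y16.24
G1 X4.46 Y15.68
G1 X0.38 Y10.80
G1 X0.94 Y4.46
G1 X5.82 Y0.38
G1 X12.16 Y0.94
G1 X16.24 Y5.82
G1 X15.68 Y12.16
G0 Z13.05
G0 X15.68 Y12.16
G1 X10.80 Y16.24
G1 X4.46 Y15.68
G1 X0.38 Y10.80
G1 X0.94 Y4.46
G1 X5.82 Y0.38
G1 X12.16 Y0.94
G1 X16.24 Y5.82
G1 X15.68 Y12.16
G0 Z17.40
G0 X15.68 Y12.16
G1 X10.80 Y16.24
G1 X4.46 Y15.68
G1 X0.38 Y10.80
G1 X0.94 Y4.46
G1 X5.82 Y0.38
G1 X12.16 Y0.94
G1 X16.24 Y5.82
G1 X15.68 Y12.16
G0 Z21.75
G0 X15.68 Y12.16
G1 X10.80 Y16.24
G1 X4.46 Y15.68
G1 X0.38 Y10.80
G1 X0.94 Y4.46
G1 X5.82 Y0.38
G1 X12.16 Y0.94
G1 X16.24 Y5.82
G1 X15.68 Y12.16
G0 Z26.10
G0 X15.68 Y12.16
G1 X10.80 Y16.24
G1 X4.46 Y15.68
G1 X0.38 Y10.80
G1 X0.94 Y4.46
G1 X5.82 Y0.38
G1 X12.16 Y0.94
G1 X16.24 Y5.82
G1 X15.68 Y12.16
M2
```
solid part
  facet normal 0.0000 0.0000 -1.0000
    outer loop
      vertex 4.46 15.68 0.00
      vertex 10.80 16.24 0.00
      vertex 15.68 12.16 0.00
    endloop
  endfacet
  facet normal 0.0000 0.0000 -1.0000
    outer loop
      vertex 0.38 10.80 0.00
      vertex 4.46 15.68 0.00
      vertex 15.68 12.16 0.00
    endloop
  endfacet
  facet normal 0.0000 0.0000 -1.0000
    outer loop
      vertex 0.94 4.46 0.00
      vertex 0.38 10.80 0.00
      vertex 15.68 12.16 0.00
    endloop
  endfacet
  facet normal 0.0000 0.0000 -1.0000
    outer loop
      vertex 5.82 0.38 0.00
      vertex 0.94 4.46 0.00
      vertex 15.68 12.16 0.00
    endloop
  endfacet
  facet normal 0.0000 0.0000 -1.0000
    outer loop
      vertex 12.16 0.94 0.00
      vertex 5.82 0.38 0.00
      vertex 15.68 12.16 0.00
    endloop
  endfacet
  facet normal 0.0000 0.0000 -1.0000
    outer loop
      vertex 16.24 5.82 0.00
      vertex 12.16 0.94 0.00
      vertex 15.68 12.16 0.00
    endloop
  endfacet
  facet normal 0.0000 0.0000 1.0000
    outer loop
      vertex 15.68 12.16 26.10
      vertex 10.80 16.24 26.10
      vertex 4.46 15.68 26.10
    endloop
  endfacet
  facet normal 0.0000 0.0000 1.0000
    outer loop
      vertex 15.68 12.16 26.10
      vertex 4.46 15.68 26.10
      vertex 0.38 10.80 26.10
    endloop
  endfacet
  facet normal 0.0000 0.0000 1.0000
    outer loop
      vertex 15.68 12.16 26.10
      vertex 0.38 10.80 26.10
      vertex 0.94 4.46 26.10
    endloop
  endfacet
  facet normal 0.0000 0.0000 1.0000
    outer loop
      vertex 15.68 12.16 26.10
      vertex 0.94 4.46 26.10
      vertex 5.82 0.38 26.10
    endloop
  endfacet
  facet normal 0.0000 0.0000 1.0000
    outer loop
      vertex 15.68 12.16 26.10
      vertex 5.82 0.38 26.10
      vertex 12.16 0.94 26.10
    endloop
  endfacet
  facet normal 0.0000 0.0000 1.0000
    outer loop
      vertex 15.68 12.16 26.10
      vertex 12.16 0.94 26.10
      vertex 16.24 5.82 26.10
    endloop
  endfacet
  facet normal 0.6414 0.7672 0.0000
    outer loop
      vertex 15.68 12.16 0.00
      vertex 10.80 16.24 0.00
      vertex 10.80 16.24 26.10
    endloop
  endfacet
  facet normal 0.6414 0.7672 0.0000
    outer loop
      vertex 15.68 12.16 0.00
      vertex 10.80 16.24 26.10
      vertex 15.68 12.16 26.10
    endloop
  endfacet
  facet normal -0.0880 0.9961 0.0000
    outer loop
      vertex 10.80 16.24 0.00
      vertex 4.46 15.68 0.00
      vertex 4.46 15.68 26.10
    endloop
  endfacet
  facet normal -0.0880 0.9961 0.0000
    outer loop
      vertex 10.80 16.24 0.00
      vertex 4.46 15.68 26.10
      vertex 10.80 16.24 26.10
    endloop
  endfacet
  facet normal -0.7672 0.6414 0.0000
    outer loop
      vertex 4.46 15.68 0.00
      vertex 0.38 10.80 0.00
      vertex 0.38 10.80 26.10
    endloop
  endfacet
  facet normal -0.7672 0.6414 0.0000
    outer loop
      vertex 4.46 15.68 0.00
      vertex 0.38 10.80 26.10
      vertex 4.46 15.68 26.10
    endloop
  endfacet
  facet normal -0.9961 -0.0880 0.0000
    outer loop
      vertex 0.38 10.80 0.00
      vertex 0.94 4.46 0.00
      vertex 0.94 4.46 26.10
    endloop
  endfacet
  facet normal -0.9961 -0.0880 0.0000
    outer loop
      vertex 0.38 10.80 0.00
      vertex 0.94 4.46 26.10
      vertex 0.38 10.80 26.10
    endloop
  endfacet
  facet normal -0.6414 -0.7672 0.0000
    outer loop
      vertex 0.94 4.46 0.00
      vertex 5.82 0.38 0.00
      vertex 5.82 0.38 26.10
    endloop
  endfacet
  facet normal -0.6414 -0.7672 0.0000
    outer loop
      vertex 0.94 4.46 0.00
      vertex 5.82 0.38 26.10
      vertex 0.94 4.46 26.10
    endloop
  endfacet
  facet normal 0.0880 -0.9961 0.0000
    outer loop
      vertex 5.82 0.38 0.00
      vertex 12.16 0.94 0.00
      vertex 12.16 0.94 26.10
    endloop
  endfacet
  facet normal 0.0880 -0.9961 0.0000
    outer loop
      vertex 5.82 0.38 0.00
      vertex 12.16 0.94 26.10
      vertex 5.82 0.38 26.10
    endloop
  endfacet
  facet normal 0.7672 -0.6414 0.0000
    outer loop
      vertex 12.16 0.94 0.00
      vertex 16.24 5.82 0.00
      vertex 16.24 5.82 26.10
    endloop
  endfacet
  facet normal 0.7672 -0.6414 0.0000
    outer loop
      vertex 12.16 0.94 0.00
      vertex 16.24 5.82 26.10
      vertex 12.16 0.94 26.10
    endloop
  endfacet
  facet normal 0.9961 0.0880 0.0000
    outer loop
      vertex 16.24 5.82 0.00
      vertex 15.68 12.16 0.00
      vertex 15.68 12.16 26.10
    endloop
  endfacet
  facet normal 0.9961 0.0880 0.0000
    outer loop
      vertex 16.24 5.82 0.00
      vertex 15.68 12.16 26.10
      vertex 16.24 5.82 26.10
    endloop
  endfacet
endsolid part

The G0 Z moves step by Δz≈4.35 mm. Every layer's G1 loop is the same polygon, so the solid is a straight extrusion of it from z=0 to z≈26.1. Closing with flat bottom and top caps and triangulating gives 28 facets — a regular 8-sided prism (a cylinder approximated with 8 flat sides), circumscribed radius ≈ 8.31 mm, height ≈ 26.1 mm.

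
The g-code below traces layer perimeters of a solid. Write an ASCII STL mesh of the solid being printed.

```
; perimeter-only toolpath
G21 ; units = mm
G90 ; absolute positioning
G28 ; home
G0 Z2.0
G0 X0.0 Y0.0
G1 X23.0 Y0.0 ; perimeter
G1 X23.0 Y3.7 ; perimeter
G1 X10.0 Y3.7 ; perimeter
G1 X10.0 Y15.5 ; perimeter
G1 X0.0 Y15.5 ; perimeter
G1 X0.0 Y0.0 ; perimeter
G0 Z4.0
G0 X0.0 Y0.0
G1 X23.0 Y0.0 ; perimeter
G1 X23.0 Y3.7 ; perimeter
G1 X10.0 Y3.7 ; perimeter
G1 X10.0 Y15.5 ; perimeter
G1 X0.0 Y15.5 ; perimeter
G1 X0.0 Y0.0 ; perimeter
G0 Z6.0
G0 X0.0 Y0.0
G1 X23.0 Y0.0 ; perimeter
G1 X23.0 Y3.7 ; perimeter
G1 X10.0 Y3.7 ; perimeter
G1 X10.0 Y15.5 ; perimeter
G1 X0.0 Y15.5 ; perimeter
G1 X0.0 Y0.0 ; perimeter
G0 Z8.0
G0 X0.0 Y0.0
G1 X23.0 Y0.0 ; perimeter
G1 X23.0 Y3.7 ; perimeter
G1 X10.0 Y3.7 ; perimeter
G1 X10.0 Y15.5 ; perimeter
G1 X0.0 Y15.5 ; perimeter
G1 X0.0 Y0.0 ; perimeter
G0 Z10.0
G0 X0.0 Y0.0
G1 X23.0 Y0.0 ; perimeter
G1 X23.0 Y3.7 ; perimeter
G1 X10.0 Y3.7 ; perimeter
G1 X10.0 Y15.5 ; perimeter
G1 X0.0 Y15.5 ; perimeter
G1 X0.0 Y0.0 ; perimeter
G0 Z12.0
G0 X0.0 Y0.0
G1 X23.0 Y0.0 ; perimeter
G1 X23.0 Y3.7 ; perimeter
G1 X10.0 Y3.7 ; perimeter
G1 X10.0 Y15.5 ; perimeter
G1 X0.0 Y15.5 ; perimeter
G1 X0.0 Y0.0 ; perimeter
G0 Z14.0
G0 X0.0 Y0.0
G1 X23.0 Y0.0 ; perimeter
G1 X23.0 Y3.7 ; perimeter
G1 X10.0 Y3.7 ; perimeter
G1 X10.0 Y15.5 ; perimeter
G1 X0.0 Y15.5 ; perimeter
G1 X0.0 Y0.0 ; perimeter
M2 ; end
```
solid part
  facet normal 0.0000 0.0000 -1.0000
    outer loop
      vertex 23.0 3.7 0.0
      vertex 23.0 0.0 0.0
      vertex 0.0 0.0 0.0
    endloop
  endfacet
  facet normal 0.0000 0.0000 -1.0000
    outer loop
      vertex 10.0 3.7 0.0
      vertex 23.0 3.7 0.0
      vertex 0.0 0.0 0.0
    endloop
  endfacet
  facet normal 0.0000 0.0000 -1.0000
    outer loop
      vertex 10.0 15.5 0.0
      vertex 10.0 3.7 0.0
      vertex 0.0 0.0 0.0
    endloop
  endfacet
  facet normal 0.0000 0.0000 -1.0000
    outer loop
      vertex 0.0 15.5 0.0
      vertex 10.0 15.5 0.0
      vertex 0.0 0.0 0.0
    endloop
  endfacet
  facet normal 0.0000 0.0000 1.0000
    outer loop
      vertex 0.0 0.0 14.0
      vertex 23.0 0.0 14.0
      vertex 23.0 3.7 14.0
    endloop
  endfacet
  facet normal 0.0000 0.0000 1.0000
    outer loop
      vertex 0.0 0.0 14.0
      vertex 23.0 3.7 14.0
      vertex 10.0 3.7 14.0
    endloop
  endfacet
  facet normal 0.0000 0.0000 1.0000
    outer loop
      vertex 0.0 0.0 14.0
      vertex 10.0 3.7 14.0
      vertex 10.0 15.5 14.0
    endloop
  endfacet
  facet normal 0.0000 0.0000 1.0000
    outer loop
      vertex 0.0 0.0 14.0
      vertex 10.0 15.5 14.0
      vertex 0.0 15.5 14.0
    endloop
  endfacet
  facet normal 0.0000 -1.0000 0.0000
    outer loop
      vertex 0.0 0.0 0.0
      vertex 23.0 0.0 0.0
      vertex 23.0 0.0 14.0
    endloop
  endfacet
  facet normal 0.0000 -1.0000 0.0000
    outer loop
      vertex 0.0 0.0 0.0
      vertex 23.0 0.0 14.0
      vertex 0.0 0.0 14.0
    endloop
  endfacet
  facet normal 1.0000 0.0000 0.0000
    outer loop
      vertex 23.0 0.0 0.0
      vertex 23.0 3.7 0.0
      vertex 23.0 3.7 14.0
    endloop
  endfacet
  facet normal 1.0000 0.0000 0.0000
    outer loop
      vertex 23.0 0.0 0.0
      vertex 23.0 3.7 14.0
      vertex 23.0 0.0 14.0
    endloop
  endfacet
  facet normal 0.0000 1.0000 0.0000
    outer loop
      vertex 23.0 3.7 0.0
      vertex 10.0 3.7 0.0
      vertex 10.0 3.7 14.0
    endloop
  endfacet
  facet normal 0.0000 1.0000 0.0000
    outer loop
      vertex 23.0 3.7 0.0
      vertex 10.0 3.7 14.0
      vertex 23.0 3.7 14.0
    endloop
  endfacet
  facet normal 1.0000 0.0000 0.0000
    outer loop
      vertex 10.0 3.7 0.0
      vertex 10.0 15.5 0.0
      vertex 10.0 15.5 14.0
    endloop
  endfacet
  facet normal 1.0000 0.0000 0.0000
    outer loop
      vertex 10.0 3.7 0.0
      vertex 10.0 15.5 14.0
      vertex 10.0 3.7 14.0
    endloop
  endfacet
  facet normal 0.0000 1.0000 0.0000
    outer loop
      vertex 10.0 15.5 0.0
      vertex 0.0 15.5 0.0
      vertex 0.0 15.5 14.0
    endloop
  endfacet
  facet normal 0.0000 1.0000 0.0000
    outer loop
      vertex 10.0 15.5 0.0
      vertex 0.0 15.5 14.0
      vertex 10.0 15.5 14.0
    endloop
  endfacet
  facet normal -1.0000 0.0000 0.0000
    outer loop
      vertex 0.0 15.5 0.0
      vertex 0.0 0.0 0.0
      vertex 0.0 0.0 14.0
    endloop
  endfacet
  facet normal -1.0000 0.0000 0.0000
    outer loop
      vertex 0.0 15.5 0.0
      vertex 0.0 0.0 14.0
      vertex 0.0 15.5 14.0
    endloop
  endfacet
endsolid part

The G0 Z moves step by Δz≈2.0 mm. Every layer's G1 loop is the same polygon, so the solid is a straight extrusion of it from z=0 to z≈14. Closing with flat bottom and top caps and triangulating gives 20 facets — an L-shaped prism: outer 23 × 15.5 mm, arm thicknesses ≈ 3.7 mm (horizontal) and 10 mm (vertical), extruded 14 mm in z.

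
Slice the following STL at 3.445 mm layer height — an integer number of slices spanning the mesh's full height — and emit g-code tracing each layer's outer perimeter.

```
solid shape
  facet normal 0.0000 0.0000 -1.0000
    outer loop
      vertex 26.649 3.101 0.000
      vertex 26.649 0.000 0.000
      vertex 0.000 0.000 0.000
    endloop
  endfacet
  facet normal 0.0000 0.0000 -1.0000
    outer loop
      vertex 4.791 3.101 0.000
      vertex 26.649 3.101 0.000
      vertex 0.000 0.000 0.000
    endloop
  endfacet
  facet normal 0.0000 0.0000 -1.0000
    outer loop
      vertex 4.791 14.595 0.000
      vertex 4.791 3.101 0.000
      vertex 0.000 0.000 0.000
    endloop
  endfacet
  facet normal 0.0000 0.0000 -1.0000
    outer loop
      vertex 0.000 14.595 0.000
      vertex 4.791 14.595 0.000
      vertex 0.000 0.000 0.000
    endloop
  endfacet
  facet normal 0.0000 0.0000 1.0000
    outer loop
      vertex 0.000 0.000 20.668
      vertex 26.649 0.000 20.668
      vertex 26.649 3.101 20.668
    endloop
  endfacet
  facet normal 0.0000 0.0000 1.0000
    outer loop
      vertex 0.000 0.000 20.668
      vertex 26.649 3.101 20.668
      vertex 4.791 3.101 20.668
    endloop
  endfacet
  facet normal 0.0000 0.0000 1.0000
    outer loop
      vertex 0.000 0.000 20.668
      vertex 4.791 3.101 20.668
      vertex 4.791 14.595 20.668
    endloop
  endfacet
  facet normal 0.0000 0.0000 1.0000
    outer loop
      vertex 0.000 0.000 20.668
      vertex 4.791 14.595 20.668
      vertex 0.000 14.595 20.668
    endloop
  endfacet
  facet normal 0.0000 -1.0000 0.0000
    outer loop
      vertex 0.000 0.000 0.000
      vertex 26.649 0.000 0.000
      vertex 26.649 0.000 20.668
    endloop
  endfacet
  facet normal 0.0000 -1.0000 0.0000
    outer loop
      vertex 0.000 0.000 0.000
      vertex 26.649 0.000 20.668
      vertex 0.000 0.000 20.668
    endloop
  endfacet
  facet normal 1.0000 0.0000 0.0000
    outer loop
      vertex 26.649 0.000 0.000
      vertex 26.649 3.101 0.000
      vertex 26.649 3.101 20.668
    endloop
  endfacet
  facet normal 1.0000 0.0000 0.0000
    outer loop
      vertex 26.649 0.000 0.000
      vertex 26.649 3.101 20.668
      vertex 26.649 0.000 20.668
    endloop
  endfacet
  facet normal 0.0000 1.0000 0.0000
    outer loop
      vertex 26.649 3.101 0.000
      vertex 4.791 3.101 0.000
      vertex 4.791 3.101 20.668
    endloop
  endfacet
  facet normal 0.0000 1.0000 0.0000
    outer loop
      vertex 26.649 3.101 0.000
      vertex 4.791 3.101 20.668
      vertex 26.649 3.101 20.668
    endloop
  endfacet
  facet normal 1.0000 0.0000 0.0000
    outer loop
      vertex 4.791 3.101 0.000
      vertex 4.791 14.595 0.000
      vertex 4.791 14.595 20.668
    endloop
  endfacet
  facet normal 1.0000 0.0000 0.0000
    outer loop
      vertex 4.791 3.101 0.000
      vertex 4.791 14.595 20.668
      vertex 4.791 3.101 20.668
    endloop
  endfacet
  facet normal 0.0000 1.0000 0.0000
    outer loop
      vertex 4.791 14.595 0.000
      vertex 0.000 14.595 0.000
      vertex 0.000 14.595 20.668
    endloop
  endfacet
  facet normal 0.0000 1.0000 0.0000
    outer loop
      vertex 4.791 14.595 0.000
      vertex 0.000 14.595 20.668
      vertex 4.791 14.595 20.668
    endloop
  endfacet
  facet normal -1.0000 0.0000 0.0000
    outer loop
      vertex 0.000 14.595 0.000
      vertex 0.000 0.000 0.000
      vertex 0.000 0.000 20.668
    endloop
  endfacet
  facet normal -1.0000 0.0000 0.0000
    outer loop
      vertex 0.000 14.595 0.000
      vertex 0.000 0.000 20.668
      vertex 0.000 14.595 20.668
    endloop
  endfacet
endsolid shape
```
; perimeter-only toolpath
G21 ; units = mm
G90 ; absolute positioning
G28 ; home
; layer 1
G0 Z3.445
G0 X0.000 Y0.000
G1 X26.649 Y0.000
G1 X26.649 Y3.101
G1 X4.791 Y3.101
G1 X4.791 Y14.595
G1 X0.000 Y14.595
G1 X0.000 Y0.000
; layer 2
G0 Z6.889
G0 X0.000 Y0.000
G1 X26.649 Y0.000
G1 X26.649 Y3.101
G1 X4.791 Y3.101
G1 X4.791 Y14.595
G1 X0.000 Y14.595
G1 X0.000 Y0.000
; layer 3
G0 Z10.334
G0 X0.000 Y0.000
G1 X26.649 Y0.000
G1 X26.649 Y3.101
G1 X4.791 Y3.101
G1 X4.791 Y14.595
G1 X0.000 Y14.595
G1 X0.000 Y0.000
; layer 4
G0 Z13.779
G0 X0.000 Y0.000
G1 X26.649 Y0.000
G1 X26.649 Y3.101
G1 X4.791 Y3.101
G1 X4.791 Y14.595
G1 X0.000 Y14.595
G1 X0.000 Y0.000
; layer 5
G0 Z17.223
G0 X0.000 Y0.000
G1 X26.649 Y0.000
G1 X26.649 Y3.101
G1 X4.791 Y3.101
G1 X4.791 Y14.595
G1 X0.000 Y14.595
G1 X0.000 Y0.000
; layer 6
G0 Z20.668
G0 X0.000 Y0.000
G1 X26.649 Y0.000
G1 X26.649 Y3.101
G1 X4.791 Y3.101
G1 X4.791 Y14.595
G1 X0.000 Y14.595
G1 X0.000 Y0.000
M2 ; end

The solid is an L-shaped prism: outer 26.6 × 14.6 mm, arm thicknesses ≈ 3.1 mm (horizontal) and 4.79 mm (vertical), extruded 20.7 mm in z. Slicing at Δz = 3.445 mm — 6 equal slices spanning the solid's height, so layer i sits at z = i·h/6 — gives 6 non-empty perimeters. Each is a 6-segment closed polygon; G0 lifts to the layer z and rapids to the start vertex, then G1 traces the edges.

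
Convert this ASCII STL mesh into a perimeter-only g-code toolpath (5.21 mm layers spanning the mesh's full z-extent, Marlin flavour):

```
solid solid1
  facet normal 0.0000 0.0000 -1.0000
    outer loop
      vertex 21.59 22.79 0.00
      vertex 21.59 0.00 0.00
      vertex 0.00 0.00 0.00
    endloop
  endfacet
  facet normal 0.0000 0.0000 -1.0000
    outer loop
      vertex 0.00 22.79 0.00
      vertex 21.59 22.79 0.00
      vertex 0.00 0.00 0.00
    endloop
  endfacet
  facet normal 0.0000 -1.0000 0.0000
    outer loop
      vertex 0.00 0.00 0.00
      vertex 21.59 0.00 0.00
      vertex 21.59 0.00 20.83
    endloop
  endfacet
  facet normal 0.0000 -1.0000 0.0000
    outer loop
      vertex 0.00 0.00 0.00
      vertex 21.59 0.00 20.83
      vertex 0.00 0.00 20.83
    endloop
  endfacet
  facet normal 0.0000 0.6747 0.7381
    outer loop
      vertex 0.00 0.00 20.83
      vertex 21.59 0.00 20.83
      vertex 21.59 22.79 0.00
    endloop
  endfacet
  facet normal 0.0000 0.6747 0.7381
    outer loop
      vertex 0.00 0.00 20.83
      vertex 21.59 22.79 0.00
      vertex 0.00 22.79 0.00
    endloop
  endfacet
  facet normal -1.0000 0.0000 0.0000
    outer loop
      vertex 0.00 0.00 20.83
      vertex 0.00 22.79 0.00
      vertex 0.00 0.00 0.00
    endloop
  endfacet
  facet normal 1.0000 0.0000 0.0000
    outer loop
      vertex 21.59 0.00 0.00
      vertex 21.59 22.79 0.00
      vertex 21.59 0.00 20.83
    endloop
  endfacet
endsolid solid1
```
; perimeter-only toolpath
G21 ; units = mm
G90 ; absolute positioning
G28 ; home
; layer 1
G0 Z5.21
G0 X0.00 Y0.00
G1 X21.59 Y0.00
G1 X21.59 Y17.09
G1 X0.00 Y17.09
G1 X0.00 Y0.00
; layer 2
G0 Z10.41
G0 X0.00 Y0.00
G1 X21.59 Y0.00
G1 X21.59 Y11.39
G1 X0.00 Y11.39
G1 X0.00 Y0.00
; layer 3
G0 Z15.62
G0 X0.00 Y0.00
G1 X21.59 Y0.00
G1 X21.59 Y5.70
G1 X0.00 Y5.70
G1 X0.00 Y0.00
M2 ; end

The solid is a wedge (ramp): 21.6 × 22.8 mm base, rising to 20.8 mm along the y=0 edge and sloping linearly to z=0 at y=22.8. Slicing at Δz = 5.21 mm — 4 equal slices spanning the solid's height, so layer i sits at z = i·h/4 — gives 3 non-empty perimeters. Each is a 4-segment closed polygon; G0 lifts to the layer z and rapids to the start vertex, then G1 traces the edges. The cross-section shrinks linearly with z (the slice at the apex is degenerate and omitted).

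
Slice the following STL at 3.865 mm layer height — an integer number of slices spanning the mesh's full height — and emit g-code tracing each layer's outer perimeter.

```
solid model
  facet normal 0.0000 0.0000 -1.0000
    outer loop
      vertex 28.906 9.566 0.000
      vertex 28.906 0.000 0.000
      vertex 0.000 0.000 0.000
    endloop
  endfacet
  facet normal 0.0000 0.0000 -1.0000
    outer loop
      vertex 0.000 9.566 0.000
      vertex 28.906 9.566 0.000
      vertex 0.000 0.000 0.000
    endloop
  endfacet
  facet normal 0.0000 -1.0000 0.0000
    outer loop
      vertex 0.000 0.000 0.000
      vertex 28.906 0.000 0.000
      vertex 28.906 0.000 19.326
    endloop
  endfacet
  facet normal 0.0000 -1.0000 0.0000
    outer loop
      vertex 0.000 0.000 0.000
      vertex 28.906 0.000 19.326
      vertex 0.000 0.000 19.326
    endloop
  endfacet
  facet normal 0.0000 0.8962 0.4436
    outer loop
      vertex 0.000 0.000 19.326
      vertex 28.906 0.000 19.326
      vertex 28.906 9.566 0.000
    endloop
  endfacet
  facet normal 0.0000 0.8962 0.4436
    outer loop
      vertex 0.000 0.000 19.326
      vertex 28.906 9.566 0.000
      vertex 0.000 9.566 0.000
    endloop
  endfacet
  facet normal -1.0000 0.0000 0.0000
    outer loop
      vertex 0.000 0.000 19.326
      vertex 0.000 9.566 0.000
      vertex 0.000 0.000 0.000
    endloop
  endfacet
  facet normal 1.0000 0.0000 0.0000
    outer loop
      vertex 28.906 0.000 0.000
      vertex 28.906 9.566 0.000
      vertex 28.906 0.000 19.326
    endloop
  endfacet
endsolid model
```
; perimeter-only toolpath
G21 ; units = mm
G90 ; absolute positioning
G28 ; home
; layer 1
G0 Z3.865
G0 X0.000 Y0.000
G1 X28.906 Y0.000
G1 X28.906 Y7.653
G1 X0.000 Y7.653
G1 X0.000 Y0.000
; layer 2
G0 Z7.730
G0 X0.000 Y0.000
G1 X28.906 Y0.000
G1 X28.906 Y5.740
G1 X0.000 Y5.740
G1 X0.000 Y0.000
; layer 3
G0 Z11.596
G0 X0.000 Y0.000
G1 X28.906 Y0.000
G1 X28.906 Y3.826
G1 X0.000 Y3.826
G1 X0.000 Y0.000
; layer 4
G0 Z15.461
G0 X0.000 Y0.000
G1 X28.906 Y0.000
G1 X28.906 Y1.913
G1 X0.000 Y1.913
G1 X0.000 Y0.000
M2 ; end

The solid is a wedge (ramp): 28.9 × 9.57 mm base, rising to 19.3 mm along the y=0 edge and sloping linearly to z=0 at y=9.57. Slicing at Δz = 3.865 mm — 5 equal slices spanning the solid's height, so layer i sits at z = i·h/5 — gives 4 non-empty perimeters. Each is a 4-segment closed polygon; G0 lifts to the layer z and rapids to the start vertex, then G1 traces the edges. The cross-section shrinks linearly with z (the slice at the apex is degenerate and omitted).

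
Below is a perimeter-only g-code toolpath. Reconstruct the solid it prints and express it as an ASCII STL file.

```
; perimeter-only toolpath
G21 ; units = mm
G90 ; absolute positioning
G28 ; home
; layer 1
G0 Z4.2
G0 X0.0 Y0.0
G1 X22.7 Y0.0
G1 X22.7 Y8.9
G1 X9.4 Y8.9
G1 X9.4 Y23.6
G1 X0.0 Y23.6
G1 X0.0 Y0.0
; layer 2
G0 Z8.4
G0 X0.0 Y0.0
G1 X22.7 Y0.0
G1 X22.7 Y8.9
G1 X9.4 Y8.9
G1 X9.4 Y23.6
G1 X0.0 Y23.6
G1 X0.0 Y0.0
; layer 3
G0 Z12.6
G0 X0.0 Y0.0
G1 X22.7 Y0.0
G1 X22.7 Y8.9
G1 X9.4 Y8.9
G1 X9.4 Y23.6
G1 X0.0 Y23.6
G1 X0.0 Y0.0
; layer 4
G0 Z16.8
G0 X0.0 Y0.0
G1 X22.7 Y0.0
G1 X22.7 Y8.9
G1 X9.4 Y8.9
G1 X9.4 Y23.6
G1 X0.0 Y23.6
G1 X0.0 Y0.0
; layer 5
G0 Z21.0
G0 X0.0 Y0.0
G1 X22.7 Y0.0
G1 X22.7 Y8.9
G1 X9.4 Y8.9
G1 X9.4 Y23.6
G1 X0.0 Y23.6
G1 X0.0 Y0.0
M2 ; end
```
solid part
  facet normal 0.0000 0.0000 -1.0000
    outer loop
      vertex 22.7 8.9 0.0
      vertex 22.7 0.0 0.0
      vertex 0.0 0.0 0.0
    endloop
  endfacet
  facet normal 0.0000 0.0000 -1.0000
    outer loop
      vertex 9.4 8.9 0.0
      vertex 22.7 8.9 0.0
      vertex 0.0 0.0 0.0
    endloop
  endfacet
  facet normal 0.0000 0.0000 -1.0000
    outer loop
      vertex 9.4 23.6 0.0
      vertex 9.4 8.9 0.0
      vertex 0.0 0.0 0.0
    endloop
  endfacet
  facet normal 0.0000 0.0000 -1.0000
    outer loop
      vertex 0.0 23.6 0.0
      vertex 9.4 23.6 0.0
      vertex 0.0 0.0 0.0
    endloop
  endfacet
  facet normal 0.0000 0.0000 1.0000
    outer loop
      vertex 0.0 0.0 21.0
      vertex 22.7 0.0 21.0
      vertex 22.7 8.9 21.0
    endloop
  endfacet
  facet normal 0.0000 0.0000 1.0000
    outer loop
      vertex 0.0 0.0 21.0
      vertex 22.7 8.9 21.0
      vertex 9.4 8.9 21.0
    endloop
  endfacet
  facet normal 0.0000 0.0000 1.0000
    outer loop
      vertex 0.0 0.0 21.0
      vertex 9.4 8.9 21.0
      vertex 9.4 23.6 21.0
    endloop
  endfacet
  facet normal 0.0000 0.0000 1.0000
    outer loop
      vertex 0.0 0.0 21.0
      vertex 9.4 23.6 21.0
      vertex 0.0 23.6 21.0
    endloop
  endfacet
  facet normal 0.0000 -1.0000 0.0000
    outer loop
      vertex 0.0 0.0 0.0
      vertex 22.7 0.0 0.0
      vertex 22.7 0.0 21.0
    endloop
  endfacet
  facet normal 0.0000 -1.0000 0.0000
    outer loop
      vertex 0.0 0.0 0.0
      vertex 22.7 0.0 21.0
      vertex 0.0 0.0 21.0
    endloop
  endfacet
  facet normal 1.0000 0.0000 0.0000
    outer loop
      vertex 22.7 0.0 0.0
      vertex 22.7 8.9 0.0
      vertex 22.7 8.9 21.0
    endloop
  endfacet
  facet normal 1.0000 0.0000 0.0000
    outer loop
      vertex 22.7 0.0 0.0
      vertex 22.7 8.9 21.0
      vertex 22.7 0.0 21.0
    endloop
  endfacet
  facet normal 0.0000 1.0000 0.0000
    outer loop
      vertex 22.7 8.9 0.0
      vertex 9.4 8.9 0.0
      vertex 9.4 8.9 21.0
    endloop
  endfacet
  facet normal 0.0000 1.0000 0.0000
    outer loop
      vertex 22.7 8.9 0.0
      vertex 9.4 8.9 21.0
      vertex 22.7 8.9 21.0
    endloop
  endfacet
  facet normal 1.0000 0.0000 0.0000
    outer loop
      vertex 9.4 8.9 0.0
      vertex 9.4 23.6 0.0
      vertex 9.4 23.6 21.0
    endloop
  endfacet
  facet normal 1.0000 0.0000 0.0000
    outer loop
      vertex 9.4 8.9 0.0
      vertex 9.4 23.6 21.0
      vertex 9.4 8.9 21.0
    endloop
  endfacet
  facet normal 0.0000 1.0000 0.0000
    outer loop
      vertex 9.4 23.6 0.0
      vertex 0.0 23.6 0.0
      vertex 0.0 23.6 21.0
    endloop
  endfacet
  facet normal 0.0000 1.0000 0.0000
    outer loop
      vertex 9.4 23.6 0.0
      vertex 0.0 23.6 21.0
      vertex 9.4 23.6 21.0
    endloop
  endfacet
  facet normal -1.0000 0.0000 0.0000
    outer loop
      vertex 0.0 23.6 0.0
      vertex 0.0 0.0 0.0
      vertex 0.0 0.0 21.0
    endloop
  endfacet
  facet normal -1.0000 0.0000 0.0000
    outer loop
      vertex 0.0 23.6 0.0
      vertex 0.0 0.0 21.0
      vertex 0.0 23.6 21.0
    endloop
  endfacet
endsolid part

The G0 Z moves step by Δz≈4.2 mm. Every layer's G1 loop is the same polygon, so the solid is a straight extrusion of it from z=0 to z≈21. Closing with flat bottom and top caps and triangulating gives 20 facets — an L-shaped prism: outer 22.7 × 23.6 mm, arm thicknesses ≈ 8.9 mm (horizontal) and 9.4 mm (vertical), extruded 21 mm in z.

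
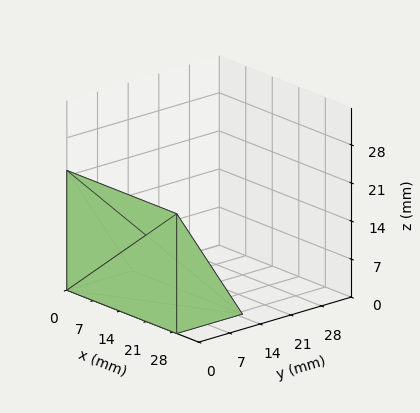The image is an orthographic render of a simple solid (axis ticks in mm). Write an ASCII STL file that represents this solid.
Reading the render: the shape is a wedge (ramp): 29 × 15 mm base, rising to 22 mm along the y=0 edge and sloping linearly to z=0 at y=15 (dimensions read to the nearest mm from the axis ticks). For the STL, each face is triangulated and given an outward normal.

solid part
  facet normal 0.0000 0.0000 -1.0000
    outer loop
      vertex 29.000 15.000 0.000
      vertex 29.000 0.000 0.000
      vertex 0.000 0.000 0.000
    endloop
  endfacet
  facet normal 0.0000 0.0000 -1.0000
    outer loop
      vertex 0.000 15.000 0.000
      vertex 29.000 15.000 0.000
      vertex 0.000 0.000 0.000
    endloop
  endfacet
  facet normal 0.0000 -1.0000 0.0000
    outer loop
      vertex 0.000 0.000 0.000
      vertex 29.000 0.000 0.000
      vertex 29.000 0.000 22.000
    endloop
  endfacet
  facet normal 0.0000 -1.0000 0.0000
    outer loop
      vertex 0.000 0.000 0.000
      vertex 29.000 0.000 22.000
      vertex 0.000 0.000 22.000
    endloop
  endfacet
  facet normal 0.0000 0.8262 0.5633
    outer loop
      vertex 0.000 0.000 22.000
      vertex 29.000 0.000 22.000
      vertex 29.000 15.000 0.000
    endloop
  endfacet
  facet normal 0.0000 0.8262 0.5633
    outer loop
      vertex 0.000 0.000 22.000
      vertex 29.000 15.000 0.000
      vertex 0.000 15.000 0.000
    endloop
  endfacet
  facet normal -1.0000 0.0000 0.0000
    outer loop
      vertex 0.000 0.000 22.000
      vertex 0.000 15.000 0.000
      vertex 0.000 0.000 0.000
    endloop
  endfacet
  facet normal 1.0000 0.0000 0.0000
    outer loop
      vertex 29.000 0.000 0.000
      vertex 29.000 15.000 0.000
      vertex 29.000 0.000 22.000
    endloop
  endfacet
endsolid part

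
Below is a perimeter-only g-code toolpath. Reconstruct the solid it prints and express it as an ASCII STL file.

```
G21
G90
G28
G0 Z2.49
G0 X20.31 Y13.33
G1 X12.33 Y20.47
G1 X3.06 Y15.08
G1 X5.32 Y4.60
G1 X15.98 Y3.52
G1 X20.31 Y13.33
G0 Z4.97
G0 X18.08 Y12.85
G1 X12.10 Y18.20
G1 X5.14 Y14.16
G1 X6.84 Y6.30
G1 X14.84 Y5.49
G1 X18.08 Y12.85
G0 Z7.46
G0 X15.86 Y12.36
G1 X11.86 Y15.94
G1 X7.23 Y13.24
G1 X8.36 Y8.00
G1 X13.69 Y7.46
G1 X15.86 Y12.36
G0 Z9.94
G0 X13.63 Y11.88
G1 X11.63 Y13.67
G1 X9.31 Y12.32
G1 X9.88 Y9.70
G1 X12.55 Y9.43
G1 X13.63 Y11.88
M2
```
solid part
  facet normal 0.0000 0.0000 -1.0000
    outer loop
      vertex 0.97 16.00 0.00
      vertex 12.56 22.74 0.00
      vertex 22.54 13.81 0.00
    endloop
  endfacet
  facet normal 0.0000 0.0000 -1.0000
    outer loop
      vertex 3.80 2.90 0.00
      vertex 0.97 16.00 0.00
      vertex 22.54 13.81 0.00
    endloop
  endfacet
  facet normal 0.0000 0.0000 -1.0000
    outer loop
      vertex 17.13 1.55 0.00
      vertex 3.80 2.90 0.00
      vertex 22.54 13.81 0.00
    endloop
  endfacet
  facet normal 0.5355 0.5984 0.5959
    outer loop
      vertex 22.54 13.81 0.00
      vertex 12.56 22.74 0.00
      vertex 11.40 11.40 12.43
    endloop
  endfacet
  facet normal -0.4038 0.6943 0.5957
    outer loop
      vertex 12.56 22.74 0.00
      vertex 0.97 16.00 0.00
      vertex 11.40 11.40 12.43
    endloop
  endfacet
  facet normal -0.7850 -0.1696 0.5959
    outer loop
      vertex 0.97 16.00 0.00
      vertex 3.80 2.90 0.00
      vertex 11.40 11.40 12.43
    endloop
  endfacet
  facet normal -0.0809 -0.7990 0.5959
    outer loop
      vertex 3.80 2.90 0.00
      vertex 17.13 1.55 0.00
      vertex 11.40 11.40 12.43
    endloop
  endfacet
  facet normal 0.7348 -0.3243 0.5957
    outer loop
      vertex 17.13 1.55 0.00
      vertex 22.54 13.81 0.00
      vertex 11.40 11.40 12.43
    endloop
  endfacet
endsolid part

The G0 Z moves step by Δz≈2.49 mm. The G1 loops shrink linearly with z, so the solid tapers from its base footprint up to z≈12.4. Closing with a flat bottom cap and the tapered top and triangulating gives 8 facets — a regular 5-sided pyramid, base circumscribed radius ≈ 11.4 mm, apex at z ≈ 12.4 mm.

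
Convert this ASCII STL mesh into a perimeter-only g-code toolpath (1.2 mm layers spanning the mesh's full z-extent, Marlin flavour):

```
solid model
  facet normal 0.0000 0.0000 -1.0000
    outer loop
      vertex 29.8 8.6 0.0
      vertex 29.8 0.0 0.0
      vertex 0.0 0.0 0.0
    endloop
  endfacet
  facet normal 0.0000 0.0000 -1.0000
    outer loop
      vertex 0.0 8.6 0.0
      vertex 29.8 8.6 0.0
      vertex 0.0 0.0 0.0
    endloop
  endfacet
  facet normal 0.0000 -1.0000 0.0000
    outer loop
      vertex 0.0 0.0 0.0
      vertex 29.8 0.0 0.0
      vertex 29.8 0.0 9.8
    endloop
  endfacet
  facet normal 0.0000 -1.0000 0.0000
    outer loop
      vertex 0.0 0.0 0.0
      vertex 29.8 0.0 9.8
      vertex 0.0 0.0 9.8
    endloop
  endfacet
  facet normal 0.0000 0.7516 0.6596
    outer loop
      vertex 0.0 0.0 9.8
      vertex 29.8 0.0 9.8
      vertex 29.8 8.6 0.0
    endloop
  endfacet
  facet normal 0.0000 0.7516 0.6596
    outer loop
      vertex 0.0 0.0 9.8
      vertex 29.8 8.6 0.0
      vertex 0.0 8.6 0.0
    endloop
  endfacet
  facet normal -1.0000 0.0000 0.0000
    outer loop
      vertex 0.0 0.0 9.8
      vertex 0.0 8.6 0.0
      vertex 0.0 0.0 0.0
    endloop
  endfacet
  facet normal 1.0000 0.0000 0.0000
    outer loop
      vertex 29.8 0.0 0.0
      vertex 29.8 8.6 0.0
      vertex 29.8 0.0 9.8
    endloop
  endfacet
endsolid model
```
; perimeter-only toolpath
G21 ; units = mm
G90 ; absolute positioning
G28 ; home
; layer 1
G0 Z1.2
G0 X0.0 Y0.0
G1 X29.8 Y0.0
G1 X29.8 Y7.5
G1 X0.0 Y7.5
G1 X0.0 Y0.0
; layer 2
G0 Z2.5
G0 X0.0 Y0.0
G1 X29.8 Y0.0
G1 X29.8 Y6.4
G1 X0.0 Y6.4
G1 X0.0 Y0.0
; layer 3
G0 Z3.7
G0 X0.0 Y0.0
G1 X29.8 Y0.0
G1 X29.8 Y5.4
G1 X0.0 Y5.4
G1 X0.0 Y0.0
; layer 4
G0 Z4.9
G0 X0.0 Y0.0
G1 X29.8 Y0.0
G1 X29.8 Y4.3
G1 X0.0 Y4.3
G1 X0.0 Y0.0
; layer 5
G0 Z6.1
G0 X0.0 Y0.0
G1 X29.8 Y0.0
G1 X29.8 Y3.2
G1 X0.0 Y3.2
G1 X0.0 Y0.0
; layer 6
G0 Z7.4
G0 X0.0 Y0.0
G1 X29.8 Y0.0
G1 X29.8 Y2.1
G1 X0.0 Y2.1
G1 X0.0 Y0.0
; layer 7
G0 Z8.6
G0 X0.0 Y0.0
G1 X29.8 Y0.0
G1 X29.8 Y1.1
G1 X0.0 Y1.1
G1 X0.0 Y0.0
M2 ; end

The solid is a wedge (ramp): 29.8 × 8.6 mm base, rising to 9.8 mm along the y=0 edge and sloping linearly to z=0 at y=8.6. Slicing at Δz = 1.2 mm — 8 equal slices spanning the solid's height, so layer i sits at z = i·h/8 — gives 7 non-empty perimeters. Each is a 4-segment closed polygon; G0 lifts to the layer z and rapids to the start vertex, then G1 traces the edges. The cross-section shrinks linearly with z (the slice at the apex is degenerate and omitted).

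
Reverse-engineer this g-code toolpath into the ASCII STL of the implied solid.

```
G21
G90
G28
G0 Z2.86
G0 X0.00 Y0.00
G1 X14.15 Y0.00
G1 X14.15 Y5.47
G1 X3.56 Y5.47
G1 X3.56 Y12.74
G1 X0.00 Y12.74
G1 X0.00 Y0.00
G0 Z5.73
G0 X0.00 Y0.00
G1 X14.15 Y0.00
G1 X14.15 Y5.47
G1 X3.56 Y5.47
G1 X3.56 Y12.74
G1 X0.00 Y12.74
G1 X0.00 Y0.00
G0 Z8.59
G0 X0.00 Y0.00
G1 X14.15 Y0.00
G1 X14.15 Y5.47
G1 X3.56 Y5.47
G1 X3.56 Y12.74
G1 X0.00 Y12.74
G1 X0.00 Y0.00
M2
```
solid part
  facet normal 0.0000 0.0000 -1.0000
    outer loop
      vertex 14.15 5.47 0.00
      vertex 14.15 0.00 0.00
      vertex 0.00 0.00 0.00
    endloop
  endfacet
  facet normal 0.0000 0.0000 -1.0000
    outer loop
      vertex 3.56 5.47 0.00
      vertex 14.15 5.47 0.00
      vertex 0.00 0.00 0.00
    endloop
  endfacet
  facet normal 0.0000 0.0000 -1.0000
    outer loop
      vertex 3.56 12.74 0.00
      vertex 3.56 5.47 0.00
      vertex 0.00 0.00 0.00
    endloop
  endfacet
  facet normal 0.0000 0.0000 -1.0000
    outer loop
      vertex 0.00 12.74 0.00
      vertex 3.56 12.74 0.00
      vertex 0.00 0.00 0.00
    endloop
  endfacet
  facet normal 0.0000 0.0000 1.0000
    outer loop
      vertex 0.00 0.00 8.59
      vertex 14.15 0.00 8.59
      vertex 14.15 5.47 8.59
    endloop
  endfacet
  facet normal 0.0000 0.0000 1.0000
    outer loop
      vertex 0.00 0.00 8.59
      vertex 14.15 5.47 8.59
      vertex 3.56 5.47 8.59
    endloop
  endfacet
  facet normal 0.0000 0.0000 1.0000
    outer loop
      vertex 0.00 0.00 8.59
      vertex 3.56 5.47 8.59
      vertex 3.56 12.74 8.59
    endloop
  endfacet
  facet normal 0.0000 0.0000 1.0000
    outer loop
      vertex 0.00 0.00 8.59
      vertex 3.56 12.74 8.59
      vertex 0.00 12.74 8.59
    endloop
  endfacet
  facet normal 0.0000 -1.0000 0.0000
    outer loop
      vertex 0.00 0.00 0.00
      vertex 14.15 0.00 0.00
      vertex 14.15 0.00 8.59
    endloop
  endfacet
  facet normal 0.0000 -1.0000 0.0000
    outer loop
      vertex 0.00 0.00 0.00
      vertex 14.15 0.00 8.59
      vertex 0.00 0.00 8.59
    endloop
  endfacet
  facet normal 1.0000 0.0000 0.0000
    outer loop
      vertex 14.15 0.00 0.00
      vertex 14.15 5.47 0.00
      vertex 14.15 5.47 8.59
    endloop
  endfacet
  facet normal 1.0000 0.0000 0.0000
    outer loop
      vertex 14.15 0.00 0.00
      vertex 14.15 5.47 8.59
      vertex 14.15 0.00 8.59
    endloop
  endfacet
  facet normal 0.0000 1.0000 0.0000
    outer loop
      vertex 14.15 5.47 0.00
      vertex 3.56 5.47 0.00
      vertex 3.56 5.47 8.59
    endloop
  endfacet
  facet normal 0.0000 1.0000 0.0000
    outer loop
      vertex 14.15 5.47 0.00
      vertex 3.56 5.47 8.59
      vertex 14.15 5.47 8.59
    endloop
  endfacet
  facet normal 1.0000 0.0000 0.0000
    outer loop
      vertex 3.56 5.47 0.00
      vertex 3.56 12.74 0.00
      vertex 3.56 12.74 8.59
    endloop
  endfacet
  facet normal 1.0000 0.0000 0.0000
    outer loop
      vertex 3.56 5.47 0.00
      vertex 3.56 12.74 8.59
      vertex 3.56 5.47 8.59
    endloop
  endfacet
  facet normal 0.0000 1.0000 0.0000
    outer loop
      vertex 3.56 12.74 0.00
      vertex 0.00 12.74 0.00
      vertex 0.00 12.74 8.59
    endloop
  endfacet
  facet normal 0.0000 1.0000 0.0000
    outer loop
      vertex 3.56 12.74 0.00
      vertex 0.00 12.74 8.59
      vertex 3.56 12.74 8.59
    endloop
  endfacet
  facet normal -1.0000 0.0000 0.0000
    outer loop
      vertex 0.00 12.74 0.00
      vertex 0.00 0.00 0.00
      vertex 0.00 0.00 8.59
    endloop
  endfacet
  facet normal -1.0000 0.0000 0.0000
    outer loop
      vertex 0.00 12.74 0.00
      vertex 0.00 0.00 8.59
      vertex 0.00 12.74 8.59
    endloop
  endfacet
endsolid part

The G0 Z moves step by Δz≈2.86 mm. Every layer's G1 loop is the same polygon, so the solid is a straight extrusion of it from z=0 to z≈8.59. Closing with flat bottom and top caps and triangulating gives 20 facets — an L-shaped prism: outer 14.2 × 12.7 mm, arm thicknesses ≈ 5.47 mm (horizontal) and 3.56 mm (vertical), extruded 8.59 mm in z.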